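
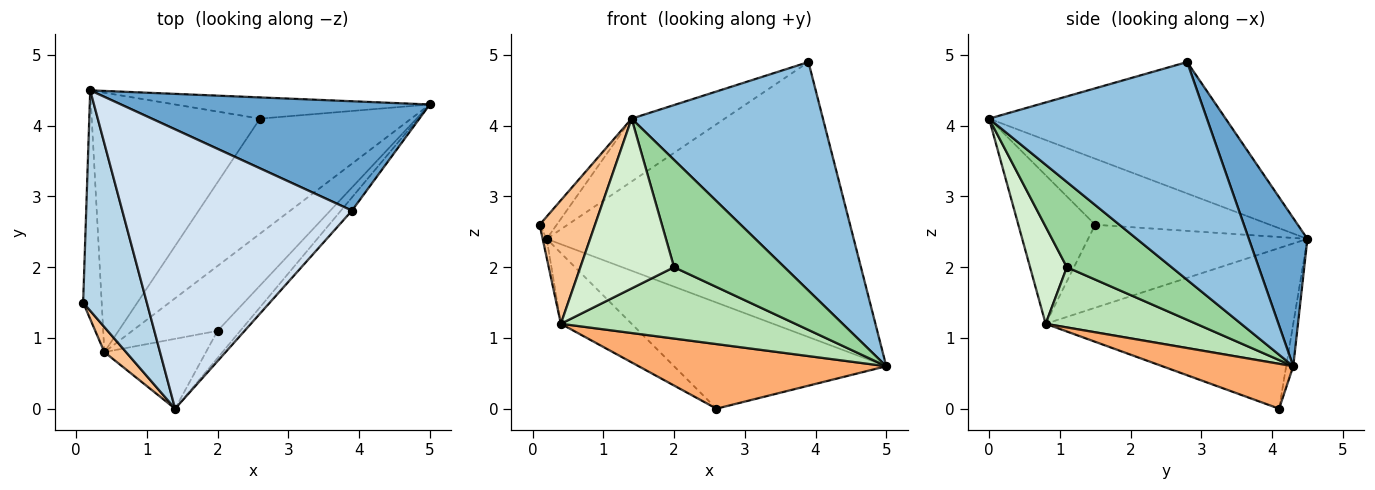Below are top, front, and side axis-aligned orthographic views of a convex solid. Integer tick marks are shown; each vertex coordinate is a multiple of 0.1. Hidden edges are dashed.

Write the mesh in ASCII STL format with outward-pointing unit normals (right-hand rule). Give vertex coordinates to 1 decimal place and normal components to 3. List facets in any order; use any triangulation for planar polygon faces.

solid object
 facet normal 0.175 0.915 0.364
  outer loop
   vertex 3.9 2.8 4.9
   vertex 5.0 4.3 0.6
   vertex 0.2 4.5 2.4
  endloop
 endfacet
 facet normal 0.751 -0.659 -0.038
  outer loop
   vertex 1.4 0.0 4.1
   vertex 5.0 4.3 0.6
   vertex 3.9 2.8 4.9
  endloop
 endfacet
 facet normal -0.718 0.070 0.692
  outer loop
   vertex 1.4 0.0 4.1
   vertex 0.2 4.5 2.4
   vertex 0.1 1.5 2.6
  endloop
 endfacet
 facet normal -0.487 0.192 0.852
  outer loop
   vertex 1.4 0.0 4.1
   vertex 3.9 2.8 4.9
   vertex 0.2 4.5 2.4
  endloop
 endfacet
 facet normal -0.033 0.980 -0.196
  outer loop
   vertex 2.6 4.1 0.0
   vertex 0.2 4.5 2.4
   vertex 5.0 4.3 0.6
  endloop
 endfacet
 facet normal 0.251 -0.474 -0.844
  outer loop
   vertex 0.4 0.8 1.2
   vertex 2.6 4.1 0.0
   vertex 5.0 4.3 0.6
  endloop
 endfacet
 facet normal -0.806 -0.581 0.118
  outer loop
   vertex 0.4 0.8 1.2
   vertex 1.4 0.0 4.1
   vertex 0.1 1.5 2.6
  endloop
 endfacet
 facet normal -0.976 0.018 -0.218
  outer loop
   vertex 0.4 0.8 1.2
   vertex 0.1 1.5 2.6
   vertex 0.2 4.5 2.4
  endloop
 endfacet
 facet normal -0.677 0.194 -0.710
  outer loop
   vertex 0.4 0.8 1.2
   vertex 0.2 4.5 2.4
   vertex 2.6 4.1 0.0
  endloop
 endfacet
 facet normal 0.677 -0.714 -0.180
  outer loop
   vertex 2.0 1.1 2.0
   vertex 5.0 4.3 0.6
   vertex 1.4 0.0 4.1
  endloop
 endfacet
 facet normal 0.429 -0.668 -0.608
  outer loop
   vertex 2.0 1.1 2.0
   vertex 0.4 0.8 1.2
   vertex 5.0 4.3 0.6
  endloop
 endfacet
 facet normal 0.342 -0.869 -0.358
  outer loop
   vertex 2.0 1.1 2.0
   vertex 1.4 0.0 4.1
   vertex 0.4 0.8 1.2
  endloop
 endfacet
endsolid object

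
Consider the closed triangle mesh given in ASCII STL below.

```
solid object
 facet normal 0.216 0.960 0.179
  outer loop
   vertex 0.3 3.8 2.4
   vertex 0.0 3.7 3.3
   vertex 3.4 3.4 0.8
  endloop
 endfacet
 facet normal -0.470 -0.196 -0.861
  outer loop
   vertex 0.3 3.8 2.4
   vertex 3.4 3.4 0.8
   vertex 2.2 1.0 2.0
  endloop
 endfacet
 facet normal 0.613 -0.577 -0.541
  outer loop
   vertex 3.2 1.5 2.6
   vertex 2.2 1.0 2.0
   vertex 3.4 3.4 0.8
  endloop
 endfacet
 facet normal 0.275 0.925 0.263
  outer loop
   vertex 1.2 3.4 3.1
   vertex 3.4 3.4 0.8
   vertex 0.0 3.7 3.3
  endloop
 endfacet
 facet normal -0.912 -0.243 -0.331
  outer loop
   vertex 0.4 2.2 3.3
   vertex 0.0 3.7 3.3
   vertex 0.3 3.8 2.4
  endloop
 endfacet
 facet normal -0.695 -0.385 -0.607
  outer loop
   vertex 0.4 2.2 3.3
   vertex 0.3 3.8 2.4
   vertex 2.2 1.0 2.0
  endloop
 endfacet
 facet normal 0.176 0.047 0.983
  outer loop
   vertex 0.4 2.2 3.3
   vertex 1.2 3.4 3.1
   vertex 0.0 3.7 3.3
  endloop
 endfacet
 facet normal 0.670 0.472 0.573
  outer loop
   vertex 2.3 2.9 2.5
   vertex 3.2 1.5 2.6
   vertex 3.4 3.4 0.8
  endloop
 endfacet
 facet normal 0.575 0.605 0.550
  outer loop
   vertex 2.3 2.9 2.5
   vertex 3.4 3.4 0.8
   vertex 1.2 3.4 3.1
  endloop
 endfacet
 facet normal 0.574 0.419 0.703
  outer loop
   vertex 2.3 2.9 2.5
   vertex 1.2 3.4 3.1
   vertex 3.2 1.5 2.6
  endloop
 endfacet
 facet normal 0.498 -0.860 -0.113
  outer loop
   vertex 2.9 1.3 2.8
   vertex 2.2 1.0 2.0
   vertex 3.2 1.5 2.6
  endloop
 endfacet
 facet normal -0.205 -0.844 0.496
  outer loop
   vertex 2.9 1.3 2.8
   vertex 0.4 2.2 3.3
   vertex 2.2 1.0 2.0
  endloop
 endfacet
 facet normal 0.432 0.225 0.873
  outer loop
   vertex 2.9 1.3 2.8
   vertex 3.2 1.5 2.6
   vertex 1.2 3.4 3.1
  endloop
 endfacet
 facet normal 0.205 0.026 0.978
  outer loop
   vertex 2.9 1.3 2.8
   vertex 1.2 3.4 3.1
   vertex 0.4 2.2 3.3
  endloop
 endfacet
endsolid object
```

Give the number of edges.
21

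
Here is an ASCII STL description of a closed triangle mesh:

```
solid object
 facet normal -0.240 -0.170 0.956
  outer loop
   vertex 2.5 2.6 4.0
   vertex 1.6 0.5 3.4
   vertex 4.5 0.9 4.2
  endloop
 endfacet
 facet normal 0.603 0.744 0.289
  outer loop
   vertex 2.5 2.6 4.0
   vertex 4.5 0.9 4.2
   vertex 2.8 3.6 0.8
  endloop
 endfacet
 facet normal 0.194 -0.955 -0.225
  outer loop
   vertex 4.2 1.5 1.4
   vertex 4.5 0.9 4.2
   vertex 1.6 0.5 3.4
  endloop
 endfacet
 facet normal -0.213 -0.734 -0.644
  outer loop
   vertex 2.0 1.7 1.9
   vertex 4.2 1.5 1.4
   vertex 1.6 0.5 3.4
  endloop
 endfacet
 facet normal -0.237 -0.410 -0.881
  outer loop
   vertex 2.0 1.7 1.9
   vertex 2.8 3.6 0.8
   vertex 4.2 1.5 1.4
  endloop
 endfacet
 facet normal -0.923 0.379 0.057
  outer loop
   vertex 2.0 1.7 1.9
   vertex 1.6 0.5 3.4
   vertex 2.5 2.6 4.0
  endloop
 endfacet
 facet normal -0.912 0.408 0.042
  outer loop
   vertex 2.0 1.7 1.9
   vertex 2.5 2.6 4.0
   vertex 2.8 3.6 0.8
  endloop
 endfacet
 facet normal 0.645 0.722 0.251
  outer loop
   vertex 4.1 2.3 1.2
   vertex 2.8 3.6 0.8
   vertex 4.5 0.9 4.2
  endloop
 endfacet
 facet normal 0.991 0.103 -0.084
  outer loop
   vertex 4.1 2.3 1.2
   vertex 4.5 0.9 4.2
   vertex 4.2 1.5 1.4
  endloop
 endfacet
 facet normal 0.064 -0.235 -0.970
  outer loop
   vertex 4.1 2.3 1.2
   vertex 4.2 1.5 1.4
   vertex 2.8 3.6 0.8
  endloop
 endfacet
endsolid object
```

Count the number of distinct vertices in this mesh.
7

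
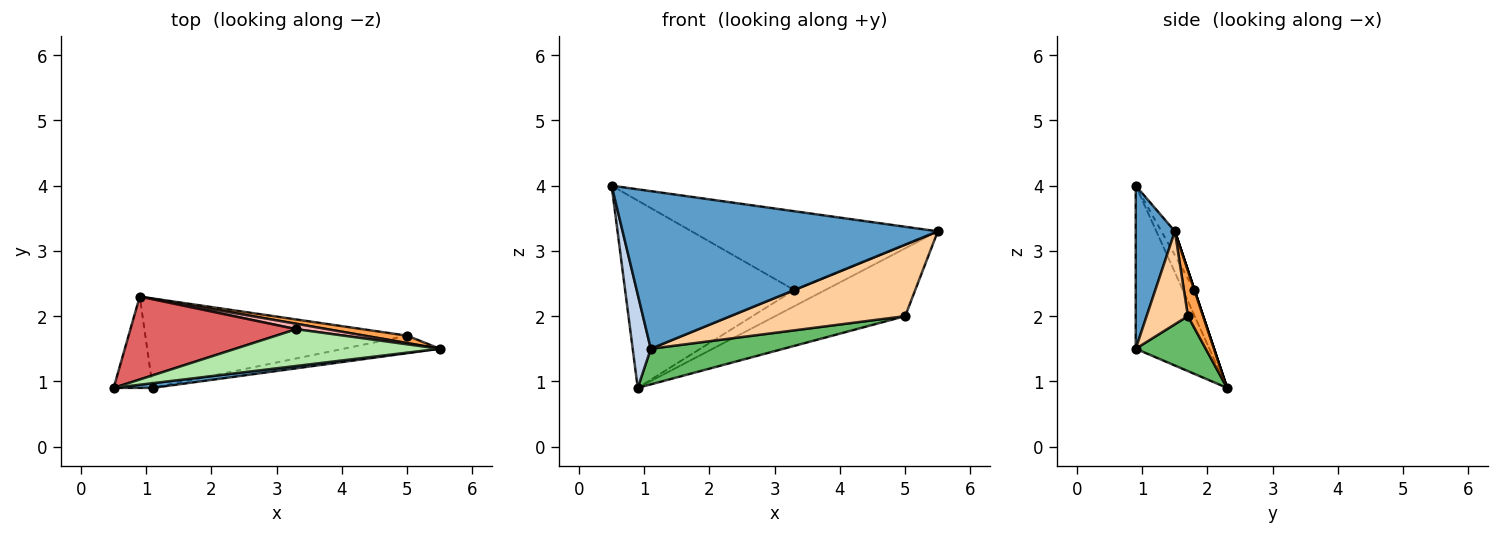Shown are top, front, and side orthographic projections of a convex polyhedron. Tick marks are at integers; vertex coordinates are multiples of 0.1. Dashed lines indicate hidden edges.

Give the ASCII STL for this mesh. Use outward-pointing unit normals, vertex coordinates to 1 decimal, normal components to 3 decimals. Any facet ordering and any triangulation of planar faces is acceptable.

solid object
 facet normal 0.123 -0.992 0.030
  outer loop
   vertex 1.1 0.9 1.5
   vertex 5.5 1.5 3.3
   vertex 0.5 0.9 4.0
  endloop
 endfacet
 facet normal -0.946 -0.232 -0.227
  outer loop
   vertex 1.1 0.9 1.5
   vertex 0.5 0.9 4.0
   vertex 0.9 2.3 0.9
  endloop
 endfacet
 facet normal 0.116 0.987 0.107
  outer loop
   vertex 5.0 1.7 2.0
   vertex 0.9 2.3 0.9
   vertex 5.5 1.5 3.3
  endloop
 endfacet
 facet normal 0.224 -0.947 -0.232
  outer loop
   vertex 5.0 1.7 2.0
   vertex 5.5 1.5 3.3
   vertex 1.1 0.9 1.5
  endloop
 endfacet
 facet normal 0.191 -0.363 -0.912
  outer loop
   vertex 5.0 1.7 2.0
   vertex 1.1 0.9 1.5
   vertex 0.9 2.3 0.9
  endloop
 endfacet
 facet normal -0.049 0.905 0.423
  outer loop
   vertex 3.3 1.8 2.4
   vertex 0.5 0.9 4.0
   vertex 5.5 1.5 3.3
  endloop
 endfacet
 facet normal -0.062 0.913 0.404
  outer loop
   vertex 3.3 1.8 2.4
   vertex 0.9 2.3 0.9
   vertex 0.5 0.9 4.0
  endloop
 endfacet
 facet normal 0.000 0.949 0.316
  outer loop
   vertex 3.3 1.8 2.4
   vertex 5.5 1.5 3.3
   vertex 0.9 2.3 0.9
  endloop
 endfacet
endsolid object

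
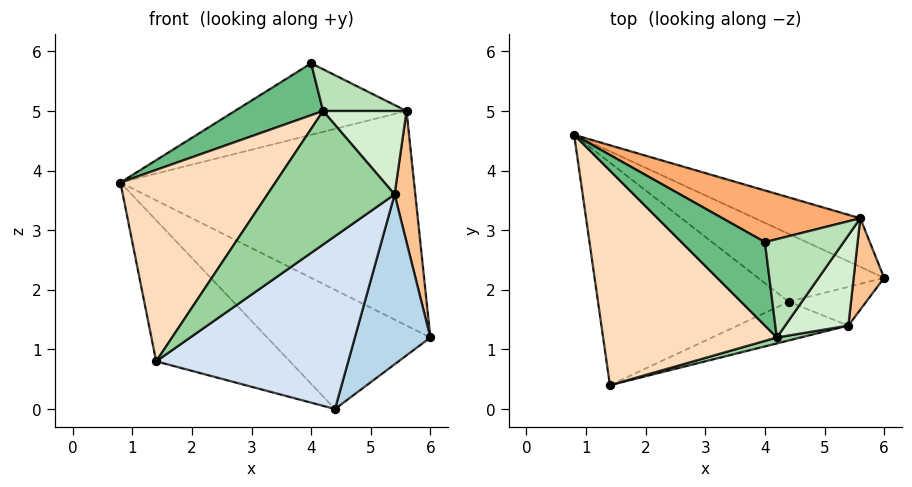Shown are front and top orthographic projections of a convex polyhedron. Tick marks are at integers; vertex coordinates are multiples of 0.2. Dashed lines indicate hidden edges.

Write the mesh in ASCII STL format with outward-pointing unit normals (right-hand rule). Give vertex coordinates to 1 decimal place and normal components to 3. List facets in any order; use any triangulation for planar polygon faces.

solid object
 facet normal 0.152 0.859 -0.489
  outer loop
   vertex 4.4 1.8 0.0
   vertex 0.8 4.6 3.8
   vertex 6.0 2.2 1.2
  endloop
 endfacet
 facet normal -0.429 0.484 -0.763
  outer loop
   vertex 4.4 1.8 0.0
   vertex 1.4 0.4 0.8
   vertex 0.8 4.6 3.8
  endloop
 endfacet
 facet normal 0.380 -0.902 -0.206
  outer loop
   vertex 4.4 1.8 0.0
   vertex 6.0 2.2 1.2
   vertex 5.4 1.4 3.6
  endloop
 endfacet
 facet normal 0.369 -0.907 -0.203
  outer loop
   vertex 4.4 1.8 0.0
   vertex 5.4 1.4 3.6
   vertex 1.4 0.4 0.8
  endloop
 endfacet
 facet normal 0.322 0.923 -0.209
  outer loop
   vertex 5.6 3.2 5.0
   vertex 6.0 2.2 1.2
   vertex 0.8 4.6 3.8
  endloop
 endfacet
 facet normal 0.090 0.807 0.583
  outer loop
   vertex 5.6 3.2 5.0
   vertex 0.8 4.6 3.8
   vertex 4.0 2.8 5.8
  endloop
 endfacet
 facet normal 0.959 -0.233 0.162
  outer loop
   vertex 5.6 3.2 5.0
   vertex 5.4 1.4 3.6
   vertex 6.0 2.2 1.2
  endloop
 endfacet
 facet normal -0.681 -0.488 0.547
  outer loop
   vertex 4.2 1.2 5.0
   vertex 0.8 4.6 3.8
   vertex 1.4 0.4 0.8
  endloop
 endfacet
 facet normal -0.638 -0.407 0.654
  outer loop
   vertex 4.2 1.2 5.0
   vertex 4.0 2.8 5.8
   vertex 0.8 4.6 3.8
  endloop
 endfacet
 facet normal 0.213 -0.976 0.044
  outer loop
   vertex 4.2 1.2 5.0
   vertex 1.4 0.4 0.8
   vertex 5.4 1.4 3.6
  endloop
 endfacet
 facet normal 0.487 -0.341 0.804
  outer loop
   vertex 4.2 1.2 5.0
   vertex 5.6 3.2 5.0
   vertex 4.0 2.8 5.8
  endloop
 endfacet
 facet normal 0.696 -0.487 0.527
  outer loop
   vertex 4.2 1.2 5.0
   vertex 5.4 1.4 3.6
   vertex 5.6 3.2 5.0
  endloop
 endfacet
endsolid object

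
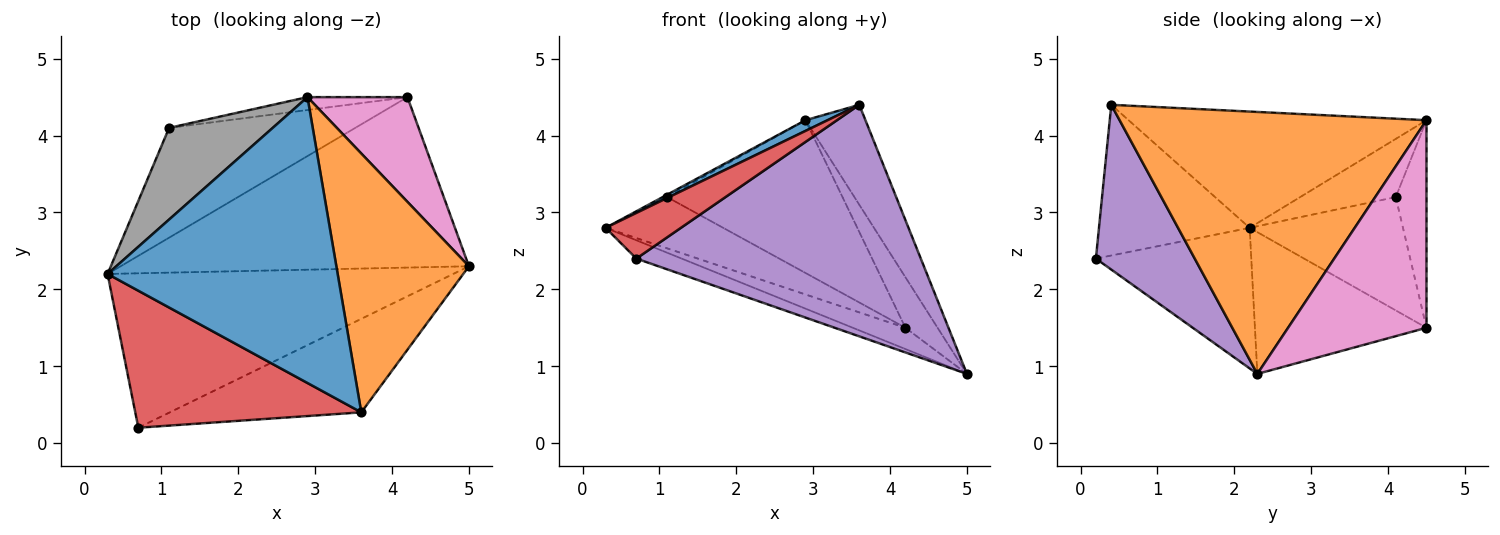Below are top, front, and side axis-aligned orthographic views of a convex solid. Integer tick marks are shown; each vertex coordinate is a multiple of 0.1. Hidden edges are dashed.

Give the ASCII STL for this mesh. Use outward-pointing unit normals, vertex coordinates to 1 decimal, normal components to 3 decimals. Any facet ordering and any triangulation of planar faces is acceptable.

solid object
 facet normal -0.451 -0.033 0.892
  outer loop
   vertex 3.6 0.4 4.4
   vertex 2.9 4.5 4.2
   vertex 0.3 2.2 2.8
  endloop
 endfacet
 facet normal 0.879 0.172 0.445
  outer loop
   vertex 3.6 0.4 4.4
   vertex 5.0 2.3 0.9
   vertex 2.9 4.5 4.2
  endloop
 endfacet
 facet normal -0.375 0.109 -0.921
  outer loop
   vertex 0.7 0.2 2.4
   vertex 0.3 2.2 2.8
   vertex 5.0 2.3 0.9
  endloop
 endfacet
 facet normal -0.535 -0.267 0.802
  outer loop
   vertex 0.7 0.2 2.4
   vertex 3.6 0.4 4.4
   vertex 0.3 2.2 2.8
  endloop
 endfacet
 facet normal 0.307 -0.883 -0.356
  outer loop
   vertex 0.7 0.2 2.4
   vertex 5.0 2.3 0.9
   vertex 3.6 0.4 4.4
  endloop
 endfacet
 facet normal -0.374 0.115 -0.920
  outer loop
   vertex 4.2 4.5 1.5
   vertex 5.0 2.3 0.9
   vertex 0.3 2.2 2.8
  endloop
 endfacet
 facet normal 0.882 0.205 0.425
  outer loop
   vertex 4.2 4.5 1.5
   vertex 2.9 4.5 4.2
   vertex 5.0 2.3 0.9
  endloop
 endfacet
 facet normal -0.489 0.022 0.872
  outer loop
   vertex 1.1 4.1 3.2
   vertex 0.3 2.2 2.8
   vertex 2.9 4.5 4.2
  endloop
 endfacet
 facet normal -0.483 0.370 -0.793
  outer loop
   vertex 1.1 4.1 3.2
   vertex 4.2 4.5 1.5
   vertex 0.3 2.2 2.8
  endloop
 endfacet
 facet normal -0.172 0.982 -0.083
  outer loop
   vertex 1.1 4.1 3.2
   vertex 2.9 4.5 4.2
   vertex 4.2 4.5 1.5
  endloop
 endfacet
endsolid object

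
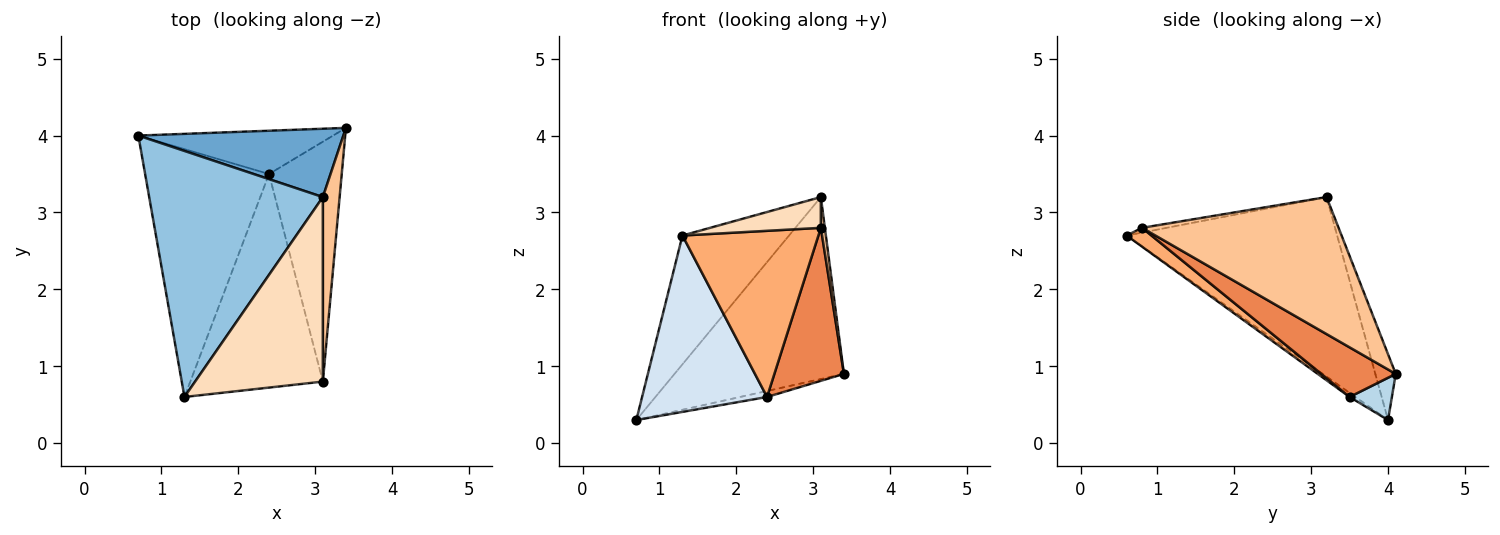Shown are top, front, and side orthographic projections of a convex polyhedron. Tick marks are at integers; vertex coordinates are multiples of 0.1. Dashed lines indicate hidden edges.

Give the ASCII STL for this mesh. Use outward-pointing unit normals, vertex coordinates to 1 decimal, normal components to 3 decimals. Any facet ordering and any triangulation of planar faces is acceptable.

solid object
 facet normal -0.112 0.930 0.349
  outer loop
   vertex 3.1 3.2 3.2
   vertex 3.4 4.1 0.9
   vertex 0.7 4.0 0.3
  endloop
 endfacet
 facet normal -0.675 0.342 0.653
  outer loop
   vertex 3.1 3.2 3.2
   vertex 0.7 4.0 0.3
   vertex 1.3 0.6 2.7
  endloop
 endfacet
 facet normal 0.210 0.134 -0.968
  outer loop
   vertex 2.4 3.5 0.6
   vertex 0.7 4.0 0.3
   vertex 3.4 4.1 0.9
  endloop
 endfacet
 facet normal -0.027 -0.580 -0.814
  outer loop
   vertex 2.4 3.5 0.6
   vertex 1.3 0.6 2.7
   vertex 0.7 4.0 0.3
  endloop
 endfacet
 facet normal 0.499 -0.466 -0.731
  outer loop
   vertex 3.1 0.8 2.8
   vertex 2.4 3.5 0.6
   vertex 3.4 4.1 0.9
  endloop
 endfacet
 facet normal 0.111 -0.610 -0.784
  outer loop
   vertex 3.1 0.8 2.8
   vertex 1.3 0.6 2.7
   vertex 2.4 3.5 0.6
  endloop
 endfacet
 facet normal 0.992 -0.020 0.122
  outer loop
   vertex 3.1 0.8 2.8
   vertex 3.4 4.1 0.9
   vertex 3.1 3.2 3.2
  endloop
 endfacet
 facet normal -0.037 -0.164 0.986
  outer loop
   vertex 3.1 0.8 2.8
   vertex 3.1 3.2 3.2
   vertex 1.3 0.6 2.7
  endloop
 endfacet
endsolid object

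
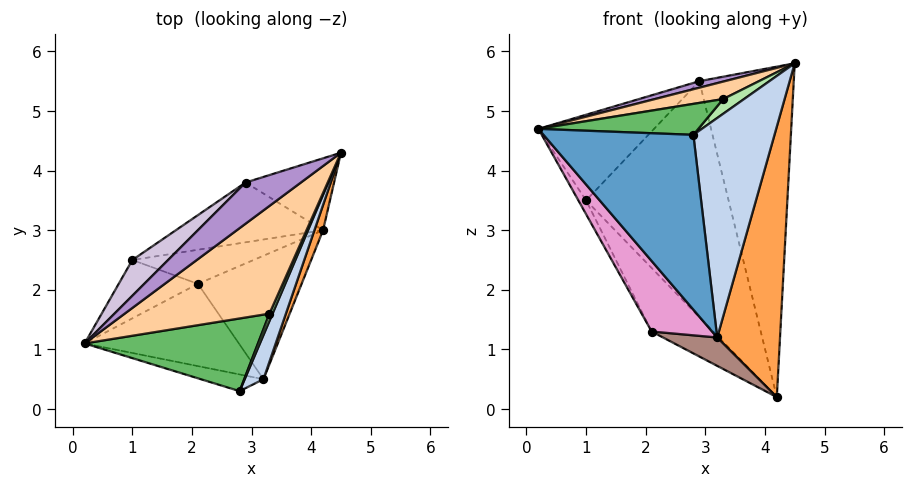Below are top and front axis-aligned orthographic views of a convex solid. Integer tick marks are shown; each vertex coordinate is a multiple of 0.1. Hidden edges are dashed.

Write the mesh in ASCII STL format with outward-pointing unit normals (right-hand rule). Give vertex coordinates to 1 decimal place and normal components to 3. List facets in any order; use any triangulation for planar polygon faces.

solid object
 facet normal -0.296 -0.951 -0.091
  outer loop
   vertex 3.2 0.5 1.2
   vertex 2.8 0.3 4.6
   vertex 0.2 1.1 4.7
  endloop
 endfacet
 facet normal 0.908 -0.411 0.083
  outer loop
   vertex 3.2 0.5 1.2
   vertex 4.5 4.3 5.8
   vertex 2.8 0.3 4.6
  endloop
 endfacet
 facet normal 0.933 -0.360 0.034
  outer loop
   vertex 3.2 0.5 1.2
   vertex 4.2 3.0 0.2
   vertex 4.5 4.3 5.8
  endloop
 endfacet
 facet normal -0.132 -0.159 0.978
  outer loop
   vertex 3.3 1.6 5.2
   vertex 4.5 4.3 5.8
   vertex 0.2 1.1 4.7
  endloop
 endfacet
 facet normal -0.085 -0.390 0.917
  outer loop
   vertex 3.3 1.6 5.2
   vertex 0.2 1.1 4.7
   vertex 2.8 0.3 4.6
  endloop
 endfacet
 facet normal 0.873 -0.436 0.218
  outer loop
   vertex 3.3 1.6 5.2
   vertex 2.8 0.3 4.6
   vertex 4.5 4.3 5.8
  endloop
 endfacet
 facet normal -0.257 0.944 -0.205
  outer loop
   vertex 2.9 3.8 5.5
   vertex 4.5 4.3 5.8
   vertex 4.2 3.0 0.2
  endloop
 endfacet
 facet normal -0.375 0.899 -0.228
  outer loop
   vertex 2.9 3.8 5.5
   vertex 4.2 3.0 0.2
   vertex 1.0 2.5 3.5
  endloop
 endfacet
 facet normal -0.135 -0.155 0.979
  outer loop
   vertex 2.9 3.8 5.5
   vertex 0.2 1.1 4.7
   vertex 4.5 4.3 5.8
  endloop
 endfacet
 facet normal -0.720 0.641 0.267
  outer loop
   vertex 2.9 3.8 5.5
   vertex 1.0 2.5 3.5
   vertex 0.2 1.1 4.7
  endloop
 endfacet
 facet normal -0.383 -0.207 -0.900
  outer loop
   vertex 2.1 2.1 1.3
   vertex 4.2 3.0 0.2
   vertex 3.2 0.5 1.2
  endloop
 endfacet
 facet normal -0.530 0.747 -0.401
  outer loop
   vertex 2.1 2.1 1.3
   vertex 1.0 2.5 3.5
   vertex 4.2 3.0 0.2
  endloop
 endfacet
 facet normal -0.713 -0.457 -0.533
  outer loop
   vertex 2.1 2.1 1.3
   vertex 3.2 0.5 1.2
   vertex 0.2 1.1 4.7
  endloop
 endfacet
 facet normal -0.881 0.109 -0.460
  outer loop
   vertex 2.1 2.1 1.3
   vertex 0.2 1.1 4.7
   vertex 1.0 2.5 3.5
  endloop
 endfacet
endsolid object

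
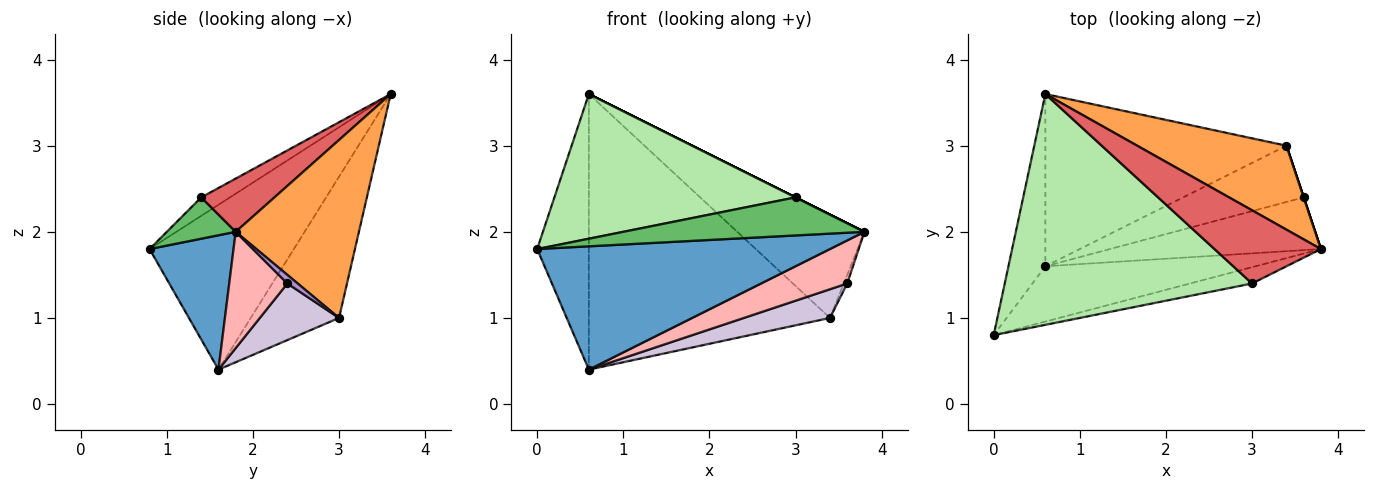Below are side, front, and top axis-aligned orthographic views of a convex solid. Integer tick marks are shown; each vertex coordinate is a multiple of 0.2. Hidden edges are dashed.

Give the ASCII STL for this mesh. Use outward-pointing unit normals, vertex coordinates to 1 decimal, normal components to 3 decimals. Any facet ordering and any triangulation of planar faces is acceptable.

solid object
 facet normal 0.253 -0.883 -0.396
  outer loop
   vertex 0.6 1.6 0.4
   vertex 3.8 1.8 2.0
   vertex 0.0 0.8 1.8
  endloop
 endfacet
 facet normal -0.921 0.330 -0.206
  outer loop
   vertex 0.6 1.6 0.4
   vertex 0.0 0.8 1.8
   vertex 0.6 3.6 3.6
  endloop
 endfacet
 facet normal 0.601 0.620 0.504
  outer loop
   vertex 3.4 3.0 1.0
   vertex 0.6 3.6 3.6
   vertex 3.8 1.8 2.0
  endloop
 endfacet
 facet normal -0.296 0.810 -0.506
  outer loop
   vertex 3.4 3.0 1.0
   vertex 0.6 1.6 0.4
   vertex 0.6 3.6 3.6
  endloop
 endfacet
 facet normal 0.254 -0.889 -0.381
  outer loop
   vertex 3.0 1.4 2.4
   vertex 0.0 0.8 1.8
   vertex 3.8 1.8 2.0
  endloop
 endfacet
 facet normal -0.063 -0.530 0.846
  outer loop
   vertex 3.0 1.4 2.4
   vertex 0.6 3.6 3.6
   vertex 0.0 0.8 1.8
  endloop
 endfacet
 facet normal 0.447 0.000 0.894
  outer loop
   vertex 3.0 1.4 2.4
   vertex 3.8 1.8 2.0
   vertex 0.6 3.6 3.6
  endloop
 endfacet
 facet normal 0.393 -0.582 -0.712
  outer loop
   vertex 3.6 2.4 1.4
   vertex 3.8 1.8 2.0
   vertex 0.6 1.6 0.4
  endloop
 endfacet
 facet normal 0.949 0.316 0.000
  outer loop
   vertex 3.6 2.4 1.4
   vertex 3.4 3.0 1.0
   vertex 3.8 1.8 2.0
  endloop
 endfacet
 facet normal 0.386 -0.419 -0.822
  outer loop
   vertex 3.6 2.4 1.4
   vertex 0.6 1.6 0.4
   vertex 3.4 3.0 1.0
  endloop
 endfacet
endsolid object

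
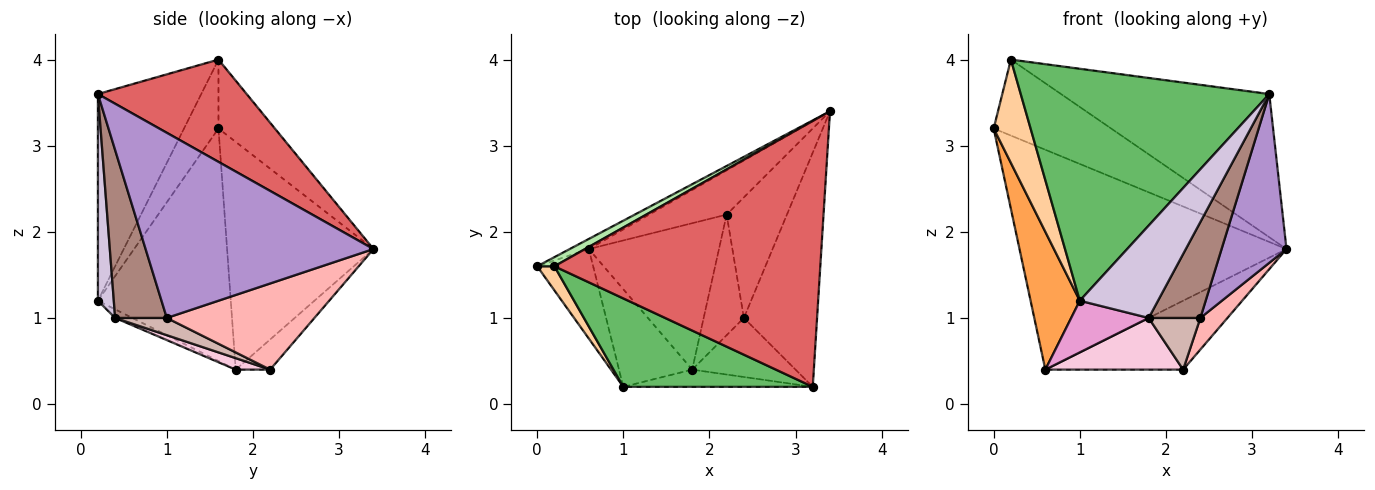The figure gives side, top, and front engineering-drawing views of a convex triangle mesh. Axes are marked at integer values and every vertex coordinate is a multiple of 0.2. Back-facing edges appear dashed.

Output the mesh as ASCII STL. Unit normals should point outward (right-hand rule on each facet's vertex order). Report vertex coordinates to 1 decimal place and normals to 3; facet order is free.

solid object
 facet normal -0.480 0.876 -0.040
  outer loop
   vertex 0.6 1.8 0.4
   vertex 0.0 1.6 3.2
   vertex 3.4 3.4 1.8
  endloop
 endfacet
 facet normal -0.206 0.823 -0.529
  outer loop
   vertex 0.6 1.8 0.4
   vertex 3.4 3.4 1.8
   vertex 2.2 2.2 0.4
  endloop
 endfacet
 facet normal -0.915 -0.339 -0.220
  outer loop
   vertex 0.6 1.8 0.4
   vertex 1.0 0.2 1.2
   vertex 0.0 1.6 3.2
  endloop
 endfacet
 facet normal -0.673 -0.721 0.168
  outer loop
   vertex 0.2 1.6 4.0
   vertex 0.0 1.6 3.2
   vertex 1.0 0.2 1.2
  endloop
 endfacet
 facet normal -0.362 -0.871 0.332
  outer loop
   vertex 0.2 1.6 4.0
   vertex 1.0 0.2 1.2
   vertex 3.2 0.2 3.6
  endloop
 endfacet
 facet normal -0.430 0.896 0.108
  outer loop
   vertex 0.2 1.6 4.0
   vertex 3.4 3.4 1.8
   vertex 0.0 1.6 3.2
  endloop
 endfacet
 facet normal 0.321 0.449 0.834
  outer loop
   vertex 0.2 1.6 4.0
   vertex 3.2 0.2 3.6
   vertex 3.4 3.4 1.8
  endloop
 endfacet
 facet normal 0.810 -0.149 -0.567
  outer loop
   vertex 2.4 1.0 1.0
   vertex 2.2 2.2 0.4
   vertex 3.4 3.4 1.8
  endloop
 endfacet
 facet normal 0.899 -0.256 -0.355
  outer loop
   vertex 2.4 1.0 1.0
   vertex 3.4 3.4 1.8
   vertex 3.2 0.2 3.6
  endloop
 endfacet
 facet normal 0.196 -0.964 -0.180
  outer loop
   vertex 1.8 0.4 1.0
   vertex 3.2 0.2 3.6
   vertex 1.0 0.2 1.2
  endloop
 endfacet
 facet normal 0.648 -0.648 -0.399
  outer loop
   vertex 1.8 0.4 1.0
   vertex 2.4 1.0 1.0
   vertex 3.2 0.2 3.6
  endloop
 endfacet
 facet normal 0.367 -0.367 -0.855
  outer loop
   vertex 1.8 0.4 1.0
   vertex 2.2 2.2 0.4
   vertex 2.4 1.0 1.0
  endloop
 endfacet
 facet normal -0.103 -0.465 -0.879
  outer loop
   vertex 1.8 0.4 1.0
   vertex 1.0 0.2 1.2
   vertex 0.6 1.8 0.4
  endloop
 endfacet
 facet normal 0.083 -0.332 -0.940
  outer loop
   vertex 1.8 0.4 1.0
   vertex 0.6 1.8 0.4
   vertex 2.2 2.2 0.4
  endloop
 endfacet
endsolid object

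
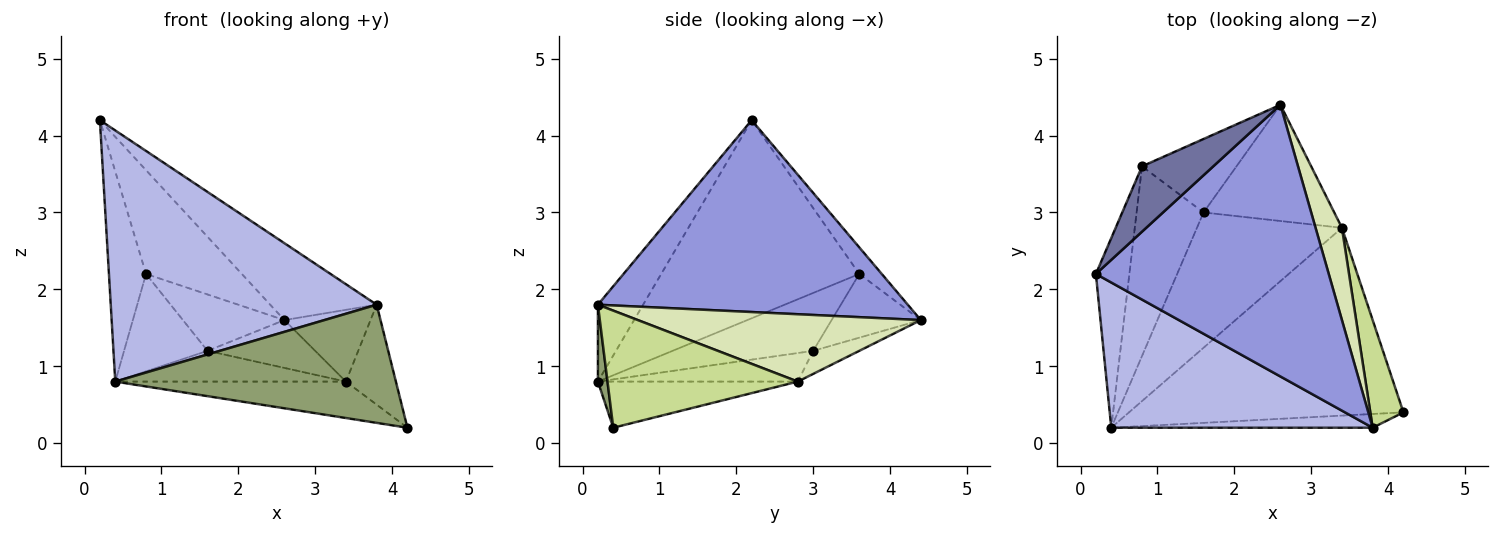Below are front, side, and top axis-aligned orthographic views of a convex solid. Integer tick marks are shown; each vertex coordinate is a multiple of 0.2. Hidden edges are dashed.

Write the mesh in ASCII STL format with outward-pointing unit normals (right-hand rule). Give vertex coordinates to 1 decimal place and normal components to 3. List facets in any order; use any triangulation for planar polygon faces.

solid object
 facet normal -0.195 0.830 0.523
  outer loop
   vertex 0.8 3.6 2.2
   vertex 0.2 2.2 4.2
   vertex 2.6 4.4 1.6
  endloop
 endfacet
 facet normal -0.970 0.182 -0.164
  outer loop
   vertex 0.8 3.6 2.2
   vertex 0.4 0.2 0.8
   vertex 0.2 2.2 4.2
  endloop
 endfacet
 facet normal 0.621 0.213 0.754
  outer loop
   vertex 3.8 0.2 1.8
   vertex 2.6 4.4 1.6
   vertex 0.2 2.2 4.2
  endloop
 endfacet
 facet normal -0.146 -0.856 0.495
  outer loop
   vertex 3.8 0.2 1.8
   vertex 0.2 2.2 4.2
   vertex 0.4 0.2 0.8
  endloop
 endfacet
 facet normal 0.034 -0.993 -0.116
  outer loop
   vertex 3.8 0.2 1.8
   vertex 0.4 0.2 0.8
   vertex 4.2 0.4 0.2
  endloop
 endfacet
 facet normal -0.163 0.188 -0.969
  outer loop
   vertex 3.4 2.8 0.8
   vertex 4.2 0.4 0.2
   vertex 0.4 0.2 0.8
  endloop
 endfacet
 facet normal 0.933 0.245 0.264
  outer loop
   vertex 3.4 2.8 0.8
   vertex 3.8 0.2 1.8
   vertex 4.2 0.4 0.2
  endloop
 endfacet
 facet normal 0.896 0.273 0.351
  outer loop
   vertex 3.4 2.8 0.8
   vertex 2.6 4.4 1.6
   vertex 3.8 0.2 1.8
  endloop
 endfacet
 facet normal -0.472 0.537 -0.699
  outer loop
   vertex 1.6 3.0 1.2
   vertex 0.8 3.6 2.2
   vertex 2.6 4.4 1.6
  endloop
 endfacet
 facet normal -0.610 0.362 -0.705
  outer loop
   vertex 1.6 3.0 1.2
   vertex 0.4 0.2 0.8
   vertex 0.8 3.6 2.2
  endloop
 endfacet
 facet normal -0.161 0.376 -0.913
  outer loop
   vertex 1.6 3.0 1.2
   vertex 2.6 4.4 1.6
   vertex 3.4 2.8 0.8
  endloop
 endfacet
 facet normal -0.189 0.218 -0.958
  outer loop
   vertex 1.6 3.0 1.2
   vertex 3.4 2.8 0.8
   vertex 0.4 0.2 0.8
  endloop
 endfacet
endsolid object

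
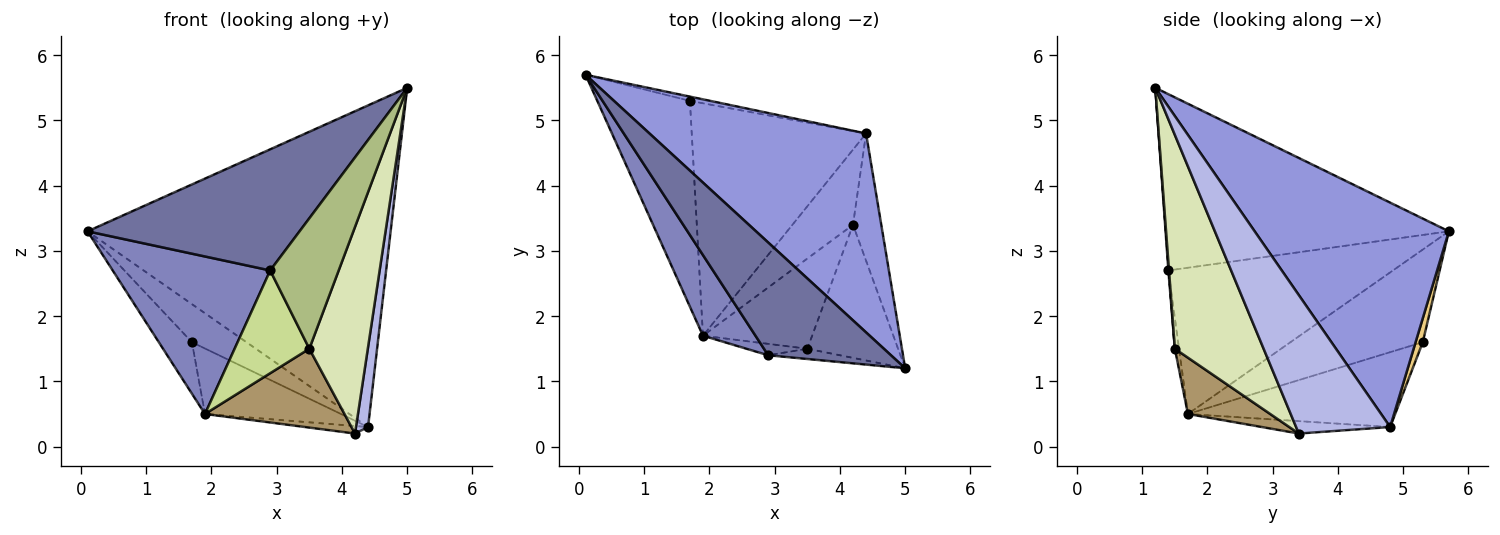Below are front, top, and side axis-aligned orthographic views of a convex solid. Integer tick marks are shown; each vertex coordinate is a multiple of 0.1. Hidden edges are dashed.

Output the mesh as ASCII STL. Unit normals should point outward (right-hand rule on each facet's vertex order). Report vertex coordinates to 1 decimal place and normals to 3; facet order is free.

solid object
 facet normal -0.699 -0.523 0.487
  outer loop
   vertex 2.9 1.4 2.7
   vertex 5.0 1.2 5.5
   vertex 0.1 5.7 3.3
  endloop
 endfacet
 facet normal -0.786 -0.551 0.282
  outer loop
   vertex 1.9 1.7 0.5
   vertex 2.9 1.4 2.7
   vertex 0.1 5.7 3.3
  endloop
 endfacet
 facet normal 0.479 0.747 0.462
  outer loop
   vertex 4.4 4.8 0.3
   vertex 0.1 5.7 3.3
   vertex 5.0 1.2 5.5
  endloop
 endfacet
 facet normal 0.972 -0.125 -0.198
  outer loop
   vertex 4.4 4.8 0.3
   vertex 5.0 1.2 5.5
   vertex 4.2 3.4 0.2
  endloop
 endfacet
 facet normal -0.200 0.098 -0.975
  outer loop
   vertex 4.4 4.8 0.3
   vertex 4.2 3.4 0.2
   vertex 1.9 1.7 0.5
  endloop
 endfacet
 facet normal 0.009 -0.997 -0.078
  outer loop
   vertex 3.5 1.5 1.5
   vertex 5.0 1.2 5.5
   vertex 2.9 1.4 2.7
  endloop
 endfacet
 facet normal -0.055 -0.992 -0.110
  outer loop
   vertex 3.5 1.5 1.5
   vertex 2.9 1.4 2.7
   vertex 1.9 1.7 0.5
  endloop
 endfacet
 facet normal 0.787 -0.519 -0.334
  outer loop
   vertex 3.5 1.5 1.5
   vertex 4.2 3.4 0.2
   vertex 5.0 1.2 5.5
  endloop
 endfacet
 facet normal 0.362 -0.614 -0.702
  outer loop
   vertex 3.5 1.5 1.5
   vertex 1.9 1.7 0.5
   vertex 4.2 3.4 0.2
  endloop
 endfacet
 facet normal -0.696 0.174 -0.696
  outer loop
   vertex 1.7 5.3 1.6
   vertex 1.9 1.7 0.5
   vertex 0.1 5.7 3.3
  endloop
 endfacet
 facet normal 0.130 0.985 -0.110
  outer loop
   vertex 1.7 5.3 1.6
   vertex 0.1 5.7 3.3
   vertex 4.4 4.8 0.3
  endloop
 endfacet
 facet normal -0.382 0.251 -0.890
  outer loop
   vertex 1.7 5.3 1.6
   vertex 4.4 4.8 0.3
   vertex 1.9 1.7 0.5
  endloop
 endfacet
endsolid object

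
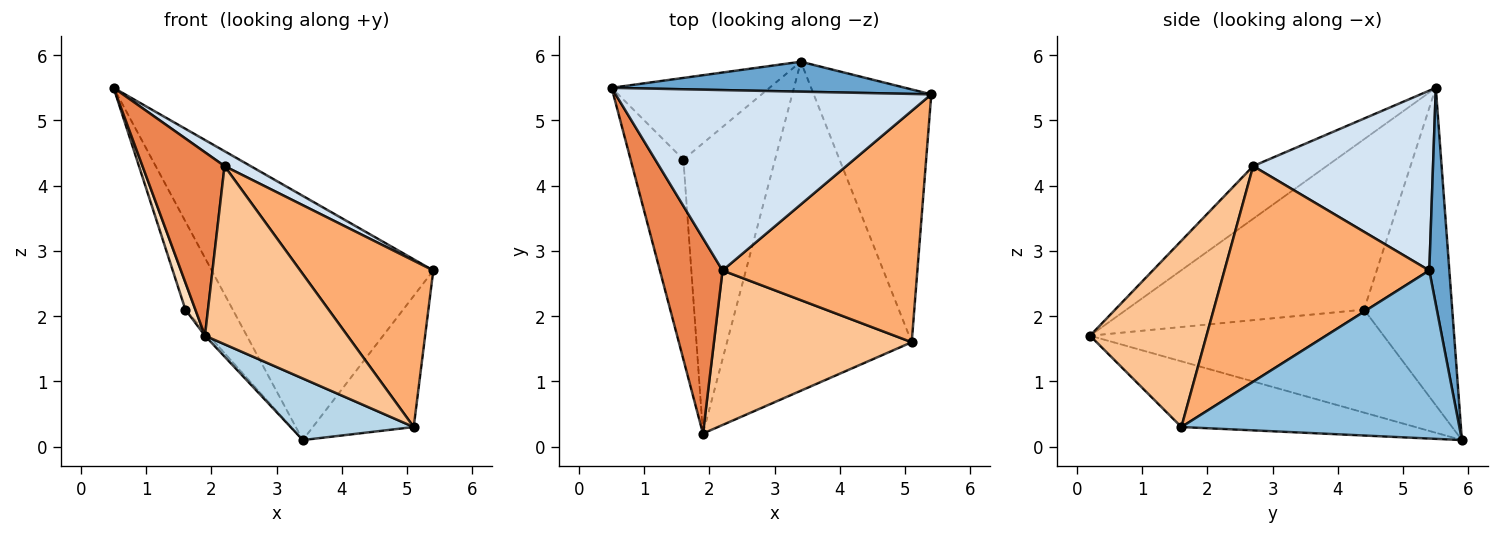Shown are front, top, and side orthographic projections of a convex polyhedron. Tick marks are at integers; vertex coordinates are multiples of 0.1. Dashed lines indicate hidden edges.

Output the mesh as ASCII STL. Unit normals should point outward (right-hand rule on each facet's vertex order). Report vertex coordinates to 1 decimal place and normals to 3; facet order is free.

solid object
 facet normal 0.089 0.989 0.121
  outer loop
   vertex 3.4 5.9 0.1
   vertex 0.5 5.5 5.5
   vertex 5.4 5.4 2.7
  endloop
 endfacet
 facet normal 0.785 0.285 -0.549
  outer loop
   vertex 5.1 1.6 0.3
   vertex 3.4 5.9 0.1
   vertex 5.4 5.4 2.7
  endloop
 endfacet
 facet normal -0.330 -0.174 -0.928
  outer loop
   vertex 5.1 1.6 0.3
   vertex 1.9 0.2 1.7
   vertex 3.4 5.9 0.1
  endloop
 endfacet
 facet normal 0.494 -0.072 0.867
  outer loop
   vertex 2.2 2.7 4.3
   vertex 5.4 5.4 2.7
   vertex 0.5 5.5 5.5
  endloop
 endfacet
 facet normal -0.523 -0.584 0.621
  outer loop
   vertex 2.2 2.7 4.3
   vertex 0.5 5.5 5.5
   vertex 1.9 0.2 1.7
  endloop
 endfacet
 facet normal 0.668 -0.434 0.604
  outer loop
   vertex 2.2 2.7 4.3
   vertex 5.1 1.6 0.3
   vertex 5.4 5.4 2.7
  endloop
 endfacet
 facet normal 0.525 -0.643 0.558
  outer loop
   vertex 2.2 2.7 4.3
   vertex 1.9 0.2 1.7
   vertex 5.1 1.6 0.3
  endloop
 endfacet
 facet normal -0.954 -0.040 -0.296
  outer loop
   vertex 1.6 4.4 2.1
   vertex 1.9 0.2 1.7
   vertex 0.5 5.5 5.5
  endloop
 endfacet
 facet normal -0.807 0.433 -0.401
  outer loop
   vertex 1.6 4.4 2.1
   vertex 0.5 5.5 5.5
   vertex 3.4 5.9 0.1
  endloop
 endfacet
 facet normal -0.747 0.010 -0.665
  outer loop
   vertex 1.6 4.4 2.1
   vertex 3.4 5.9 0.1
   vertex 1.9 0.2 1.7
  endloop
 endfacet
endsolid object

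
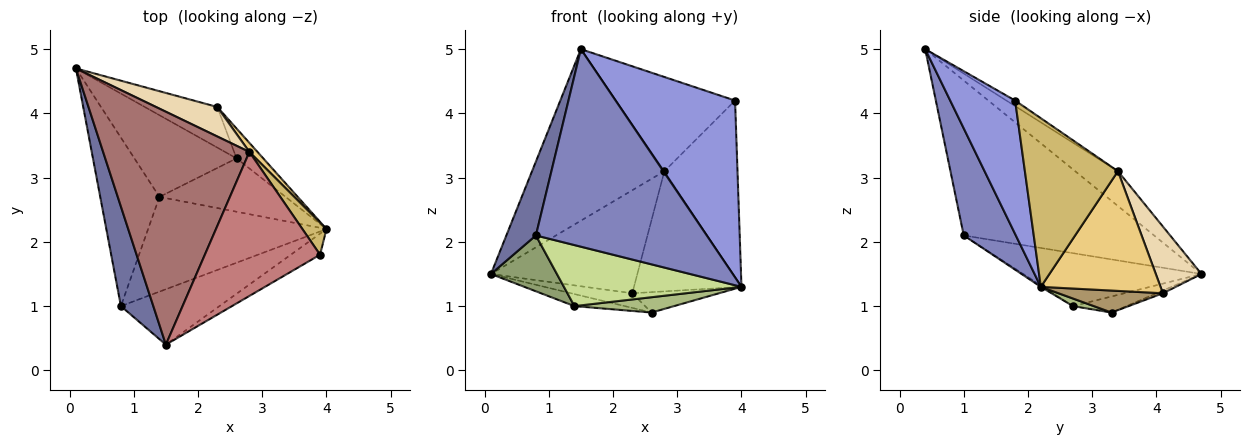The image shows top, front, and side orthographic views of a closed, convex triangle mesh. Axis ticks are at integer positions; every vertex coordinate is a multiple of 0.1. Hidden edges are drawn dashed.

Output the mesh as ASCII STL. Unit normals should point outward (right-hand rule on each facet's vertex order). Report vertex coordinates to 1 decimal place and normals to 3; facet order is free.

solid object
 facet normal -0.968 -0.150 0.202
  outer loop
   vertex 0.8 1.0 2.1
   vertex 1.5 0.4 5.0
   vertex 0.1 4.7 1.5
  endloop
 endfacet
 facet normal 0.282 -0.924 -0.259
  outer loop
   vertex 0.8 1.0 2.1
   vertex 4.0 2.2 1.3
   vertex 1.5 0.4 5.0
  endloop
 endfacet
 facet normal 0.475 -0.874 -0.104
  outer loop
   vertex 3.9 1.8 4.2
   vertex 1.5 0.4 5.0
   vertex 4.0 2.2 1.3
  endloop
 endfacet
 facet normal -0.154 0.144 -0.977
  outer loop
   vertex 1.4 2.7 1.0
   vertex 0.1 4.7 1.5
   vertex 2.6 3.3 0.9
  endloop
 endfacet
 facet normal -0.647 -0.240 -0.724
  outer loop
   vertex 1.4 2.7 1.0
   vertex 0.8 1.0 2.1
   vertex 0.1 4.7 1.5
  endloop
 endfacet
 facet normal 0.058 -0.275 -0.960
  outer loop
   vertex 1.4 2.7 1.0
   vertex 2.6 3.3 0.9
   vertex 4.0 2.2 1.3
  endloop
 endfacet
 facet normal -0.007 -0.541 -0.841
  outer loop
   vertex 1.4 2.7 1.0
   vertex 4.0 2.2 1.3
   vertex 0.8 1.0 2.1
  endloop
 endfacet
 facet normal -0.036 0.339 -0.940
  outer loop
   vertex 2.3 4.1 1.2
   vertex 2.6 3.3 0.9
   vertex 0.1 4.7 1.5
  endloop
 endfacet
 facet normal 0.562 0.467 -0.683
  outer loop
   vertex 2.3 4.1 1.2
   vertex 4.0 2.2 1.3
   vertex 2.6 3.3 0.9
  endloop
 endfacet
 facet normal 0.781 0.614 0.112
  outer loop
   vertex 2.8 3.4 3.1
   vertex 3.9 1.8 4.2
   vertex 4.0 2.2 1.3
  endloop
 endfacet
 facet normal 0.743 0.667 0.050
  outer loop
   vertex 2.8 3.4 3.1
   vertex 4.0 2.2 1.3
   vertex 2.3 4.1 1.2
  endloop
 endfacet
 facet normal 0.287 0.921 0.264
  outer loop
   vertex 2.8 3.4 3.1
   vertex 2.3 4.1 1.2
   vertex 0.1 4.7 1.5
  endloop
 endfacet
 facet normal -0.188 0.582 0.791
  outer loop
   vertex 2.8 3.4 3.1
   vertex 0.1 4.7 1.5
   vertex 1.5 0.4 5.0
  endloop
 endfacet
 facet normal -0.040 0.547 0.836
  outer loop
   vertex 2.8 3.4 3.1
   vertex 1.5 0.4 5.0
   vertex 3.9 1.8 4.2
  endloop
 endfacet
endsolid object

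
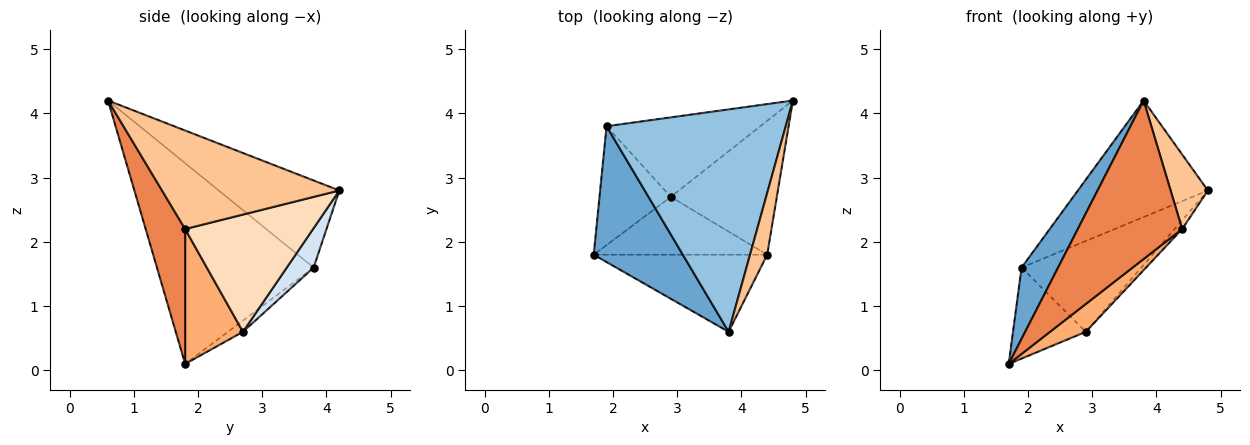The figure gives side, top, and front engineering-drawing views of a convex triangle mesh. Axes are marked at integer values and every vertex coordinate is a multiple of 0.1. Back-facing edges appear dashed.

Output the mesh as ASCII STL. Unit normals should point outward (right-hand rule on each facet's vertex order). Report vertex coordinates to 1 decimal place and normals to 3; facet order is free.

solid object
 facet normal -0.894 -0.208 0.397
  outer loop
   vertex 1.9 3.8 1.6
   vertex 1.7 1.8 0.1
   vertex 3.8 0.6 4.2
  endloop
 endfacet
 facet normal -0.395 0.426 0.814
  outer loop
   vertex 1.9 3.8 1.6
   vertex 3.8 0.6 4.2
   vertex 4.8 4.2 2.8
  endloop
 endfacet
 facet normal -0.124 0.603 -0.788
  outer loop
   vertex 1.9 3.8 1.6
   vertex 2.9 2.7 0.6
   vertex 1.7 1.8 0.1
  endloop
 endfacet
 facet normal 0.166 0.742 -0.650
  outer loop
   vertex 1.9 3.8 1.6
   vertex 4.8 4.2 2.8
   vertex 2.9 2.7 0.6
  endloop
 endfacet
 facet normal 0.322 -0.851 -0.414
  outer loop
   vertex 4.4 1.8 2.2
   vertex 3.8 0.6 4.2
   vertex 1.7 1.8 0.1
  endloop
 endfacet
 facet normal 0.574 -0.355 -0.738
  outer loop
   vertex 4.4 1.8 2.2
   vertex 1.7 1.8 0.1
   vertex 2.9 2.7 0.6
  endloop
 endfacet
 facet normal 0.965 -0.203 0.168
  outer loop
   vertex 4.4 1.8 2.2
   vertex 4.8 4.2 2.8
   vertex 3.8 0.6 4.2
  endloop
 endfacet
 facet normal 0.741 0.044 -0.670
  outer loop
   vertex 4.4 1.8 2.2
   vertex 2.9 2.7 0.6
   vertex 4.8 4.2 2.8
  endloop
 endfacet
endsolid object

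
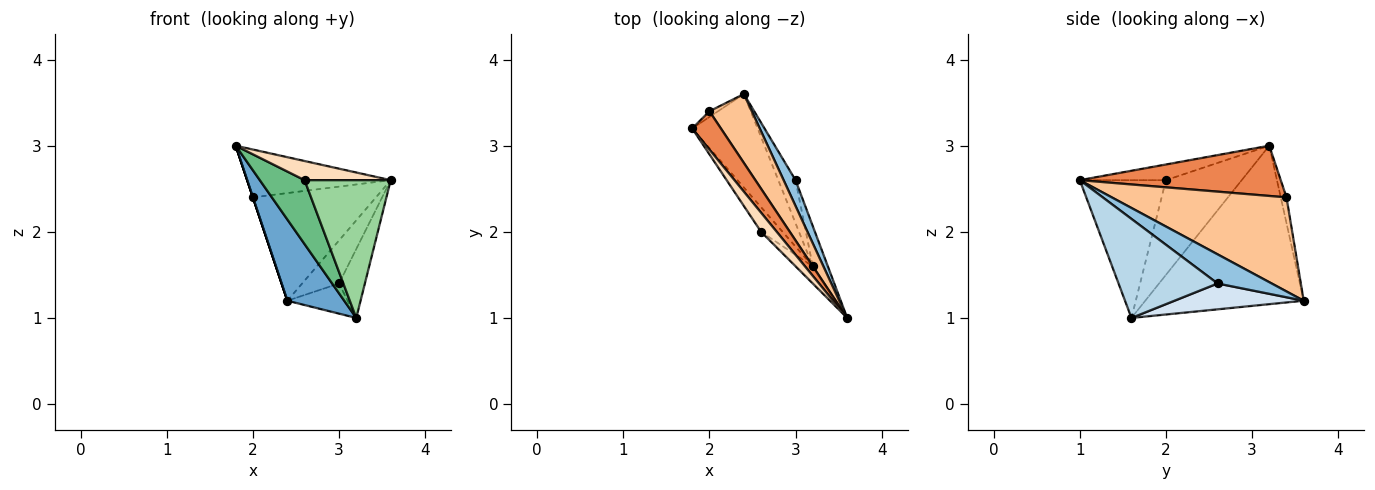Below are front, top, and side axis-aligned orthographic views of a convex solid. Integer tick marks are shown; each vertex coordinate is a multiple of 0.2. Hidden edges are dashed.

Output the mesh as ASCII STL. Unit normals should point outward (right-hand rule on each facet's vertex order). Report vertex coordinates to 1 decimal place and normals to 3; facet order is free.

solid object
 facet normal -0.877 -0.315 -0.362
  outer loop
   vertex 3.2 1.6 1.0
   vertex 1.8 3.2 3.0
   vertex 2.4 3.6 1.2
  endloop
 endfacet
 facet normal 0.783 0.534 0.320
  outer loop
   vertex 3.0 2.6 1.4
   vertex 2.4 3.6 1.2
   vertex 3.6 1.0 2.6
  endloop
 endfacet
 facet normal 0.957 0.250 -0.146
  outer loop
   vertex 3.0 2.6 1.4
   vertex 3.6 1.0 2.6
   vertex 3.2 1.6 1.0
  endloop
 endfacet
 facet normal 0.776 0.362 -0.517
  outer loop
   vertex 3.0 2.6 1.4
   vertex 3.2 1.6 1.0
   vertex 2.4 3.6 1.2
  endloop
 endfacet
 facet normal 0.738 0.527 0.422
  outer loop
   vertex 2.0 3.4 2.4
   vertex 1.8 3.2 3.0
   vertex 3.6 1.0 2.6
  endloop
 endfacet
 facet normal -0.949 0.000 -0.316
  outer loop
   vertex 2.0 3.4 2.4
   vertex 2.4 3.6 1.2
   vertex 1.8 3.2 3.0
  endloop
 endfacet
 facet normal 0.767 0.540 0.346
  outer loop
   vertex 2.0 3.4 2.4
   vertex 3.6 1.0 2.6
   vertex 2.4 3.6 1.2
  endloop
 endfacet
 facet normal -0.577 -0.577 0.577
  outer loop
   vertex 2.6 2.0 2.6
   vertex 3.6 1.0 2.6
   vertex 1.8 3.2 3.0
  endloop
 endfacet
 facet normal -0.845 -0.499 -0.192
  outer loop
   vertex 2.6 2.0 2.6
   vertex 1.8 3.2 3.0
   vertex 3.2 1.6 1.0
  endloop
 endfacet
 facet normal -0.704 -0.704 -0.088
  outer loop
   vertex 2.6 2.0 2.6
   vertex 3.2 1.6 1.0
   vertex 3.6 1.0 2.6
  endloop
 endfacet
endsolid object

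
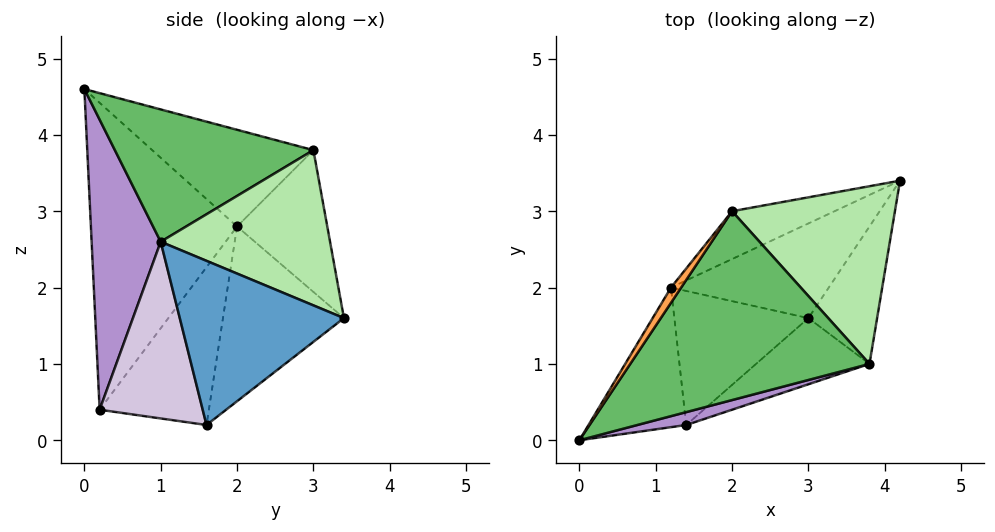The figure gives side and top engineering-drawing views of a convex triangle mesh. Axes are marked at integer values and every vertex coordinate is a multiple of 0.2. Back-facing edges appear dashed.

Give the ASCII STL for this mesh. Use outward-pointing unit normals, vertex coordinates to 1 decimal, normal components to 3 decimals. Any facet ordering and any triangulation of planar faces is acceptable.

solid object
 facet normal 0.880 -0.300 -0.368
  outer loop
   vertex 3.8 1.0 2.6
   vertex 3.0 1.6 0.2
   vertex 4.2 3.4 1.6
  endloop
 endfacet
 facet normal -0.521 0.713 -0.470
  outer loop
   vertex 1.2 2.0 2.8
   vertex 4.2 3.4 1.6
   vertex 3.0 1.6 0.2
  endloop
 endfacet
 facet normal -0.818 0.568 0.086
  outer loop
   vertex 2.0 3.0 3.8
   vertex 1.2 2.0 2.8
   vertex 0.0 0.0 4.6
  endloop
 endfacet
 facet normal -0.510 0.777 -0.369
  outer loop
   vertex 2.0 3.0 3.8
   vertex 4.2 3.4 1.6
   vertex 1.2 2.0 2.8
  endloop
 endfacet
 facet normal 0.482 -0.089 0.872
  outer loop
   vertex 2.0 3.0 3.8
   vertex 0.0 0.0 4.6
   vertex 3.8 1.0 2.6
  endloop
 endfacet
 facet normal 0.678 0.183 0.712
  outer loop
   vertex 2.0 3.0 3.8
   vertex 3.8 1.0 2.6
   vertex 4.2 3.4 1.6
  endloop
 endfacet
 facet normal -0.913 0.286 -0.291
  outer loop
   vertex 1.4 0.2 0.4
   vertex 0.0 0.0 4.6
   vertex 1.2 2.0 2.8
  endloop
 endfacet
 facet normal -0.601 0.614 -0.511
  outer loop
   vertex 1.4 0.2 0.4
   vertex 1.2 2.0 2.8
   vertex 3.0 1.6 0.2
  endloop
 endfacet
 facet normal 0.277 -0.960 0.047
  outer loop
   vertex 1.4 0.2 0.4
   vertex 3.8 1.0 2.6
   vertex 0.0 0.0 4.6
  endloop
 endfacet
 facet normal 0.584 -0.720 -0.375
  outer loop
   vertex 1.4 0.2 0.4
   vertex 3.0 1.6 0.2
   vertex 3.8 1.0 2.6
  endloop
 endfacet
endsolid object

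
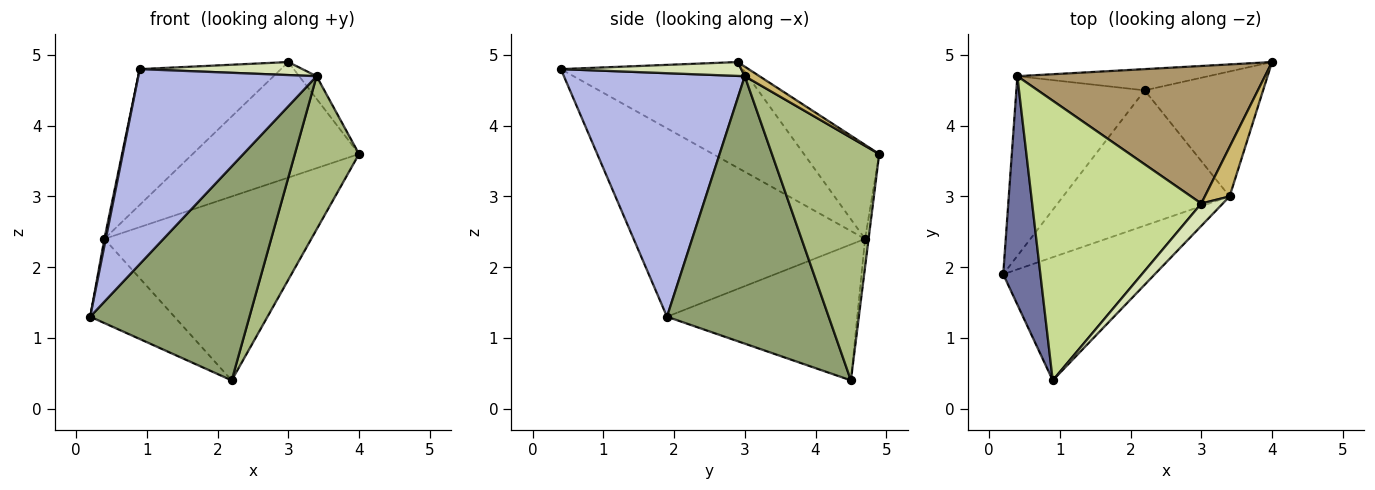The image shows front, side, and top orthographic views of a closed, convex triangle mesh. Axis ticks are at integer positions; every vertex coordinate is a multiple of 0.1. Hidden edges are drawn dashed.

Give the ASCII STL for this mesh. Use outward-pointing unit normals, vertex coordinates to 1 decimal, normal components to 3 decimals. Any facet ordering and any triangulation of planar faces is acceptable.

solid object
 facet normal -0.981 -0.006 0.194
  outer loop
   vertex 0.4 4.7 2.4
   vertex 0.2 1.9 1.3
   vertex 0.9 0.4 4.8
  endloop
 endfacet
 facet normal -0.692 0.306 -0.654
  outer loop
   vertex 0.4 4.7 2.4
   vertex 2.2 4.5 0.4
   vertex 0.2 1.9 1.3
  endloop
 endfacet
 facet normal -0.017 0.993 -0.115
  outer loop
   vertex 0.4 4.7 2.4
   vertex 4.0 4.9 3.6
   vertex 2.2 4.5 0.4
  endloop
 endfacet
 facet normal 0.651 -0.642 -0.405
  outer loop
   vertex 3.4 3.0 4.7
   vertex 0.9 0.4 4.8
   vertex 0.2 1.9 1.3
  endloop
 endfacet
 facet normal 0.651 -0.641 -0.405
  outer loop
   vertex 3.4 3.0 4.7
   vertex 0.2 1.9 1.3
   vertex 2.2 4.5 0.4
  endloop
 endfacet
 facet normal 0.792 -0.474 -0.386
  outer loop
   vertex 3.4 3.0 4.7
   vertex 2.2 4.5 0.4
   vertex 4.0 4.9 3.6
  endloop
 endfacet
 facet normal -0.490 0.381 0.784
  outer loop
   vertex 3.0 2.9 4.9
   vertex 0.4 4.7 2.4
   vertex 0.9 0.4 4.8
  endloop
 endfacet
 facet normal 0.487 -0.439 0.755
  outer loop
   vertex 3.0 2.9 4.9
   vertex 0.9 0.4 4.8
   vertex 3.4 3.0 4.7
  endloop
 endfacet
 facet normal -0.279 0.618 0.735
  outer loop
   vertex 3.0 2.9 4.9
   vertex 4.0 4.9 3.6
   vertex 0.4 4.7 2.4
  endloop
 endfacet
 facet normal 0.331 0.392 0.858
  outer loop
   vertex 3.0 2.9 4.9
   vertex 3.4 3.0 4.7
   vertex 4.0 4.9 3.6
  endloop
 endfacet
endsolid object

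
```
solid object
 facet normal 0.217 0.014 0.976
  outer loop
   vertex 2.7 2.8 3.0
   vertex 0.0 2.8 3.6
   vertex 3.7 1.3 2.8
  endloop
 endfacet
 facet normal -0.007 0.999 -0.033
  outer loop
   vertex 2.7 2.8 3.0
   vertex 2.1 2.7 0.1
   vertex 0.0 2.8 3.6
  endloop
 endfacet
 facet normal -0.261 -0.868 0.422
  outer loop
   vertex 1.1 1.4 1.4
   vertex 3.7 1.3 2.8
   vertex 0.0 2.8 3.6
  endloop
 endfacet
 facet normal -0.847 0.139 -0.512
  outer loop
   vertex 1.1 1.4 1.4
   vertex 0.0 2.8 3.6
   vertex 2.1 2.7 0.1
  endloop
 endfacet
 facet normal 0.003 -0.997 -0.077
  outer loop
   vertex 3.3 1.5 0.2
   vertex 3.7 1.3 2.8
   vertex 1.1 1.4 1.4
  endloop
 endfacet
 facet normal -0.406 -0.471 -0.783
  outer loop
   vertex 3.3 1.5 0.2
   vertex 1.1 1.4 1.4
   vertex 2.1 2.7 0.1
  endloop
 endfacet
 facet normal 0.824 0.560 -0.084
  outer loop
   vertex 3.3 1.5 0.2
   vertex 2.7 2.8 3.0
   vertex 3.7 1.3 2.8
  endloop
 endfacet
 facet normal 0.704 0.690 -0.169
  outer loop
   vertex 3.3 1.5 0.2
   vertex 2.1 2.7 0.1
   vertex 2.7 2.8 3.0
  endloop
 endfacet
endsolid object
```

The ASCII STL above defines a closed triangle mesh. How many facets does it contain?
8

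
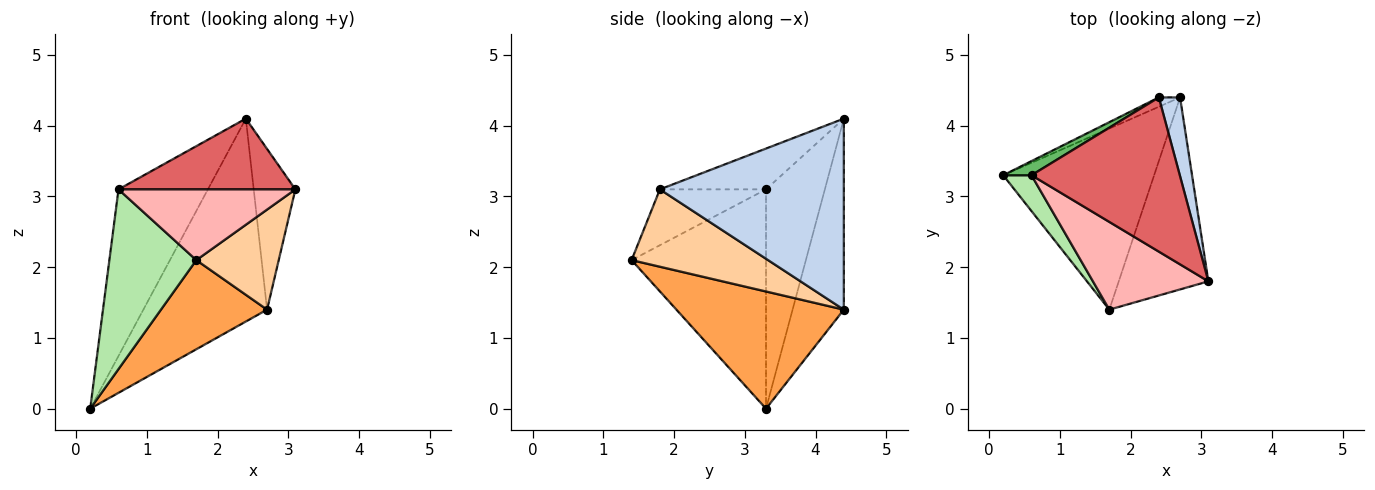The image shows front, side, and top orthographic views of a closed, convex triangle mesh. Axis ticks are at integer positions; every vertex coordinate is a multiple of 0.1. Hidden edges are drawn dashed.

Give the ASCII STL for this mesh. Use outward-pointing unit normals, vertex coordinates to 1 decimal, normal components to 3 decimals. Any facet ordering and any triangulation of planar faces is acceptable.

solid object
 facet normal -0.382 0.923 -0.042
  outer loop
   vertex 2.7 4.4 1.4
   vertex 0.2 3.3 0.0
   vertex 2.4 4.4 4.1
  endloop
 endfacet
 facet normal 0.970 0.220 0.108
  outer loop
   vertex 2.7 4.4 1.4
   vertex 2.4 4.4 4.1
   vertex 3.1 1.8 3.1
  endloop
 endfacet
 facet normal 0.572 -0.362 -0.736
  outer loop
   vertex 2.7 4.4 1.4
   vertex 1.7 1.4 2.1
   vertex 0.2 3.3 0.0
  endloop
 endfacet
 facet normal 0.608 -0.367 -0.704
  outer loop
   vertex 2.7 4.4 1.4
   vertex 3.1 1.8 3.1
   vertex 1.7 1.4 2.1
  endloop
 endfacet
 facet normal -0.548 0.833 0.071
  outer loop
   vertex 0.6 3.3 3.1
   vertex 2.4 4.4 4.1
   vertex 0.2 3.3 0.0
  endloop
 endfacet
 facet normal -0.835 -0.540 0.108
  outer loop
   vertex 0.6 3.3 3.1
   vertex 0.2 3.3 0.0
   vertex 1.7 1.4 2.1
  endloop
 endfacet
 facet normal -0.243 -0.404 0.882
  outer loop
   vertex 0.6 3.3 3.1
   vertex 3.1 1.8 3.1
   vertex 2.4 4.4 4.1
  endloop
 endfacet
 facet normal -0.352 -0.587 0.728
  outer loop
   vertex 0.6 3.3 3.1
   vertex 1.7 1.4 2.1
   vertex 3.1 1.8 3.1
  endloop
 endfacet
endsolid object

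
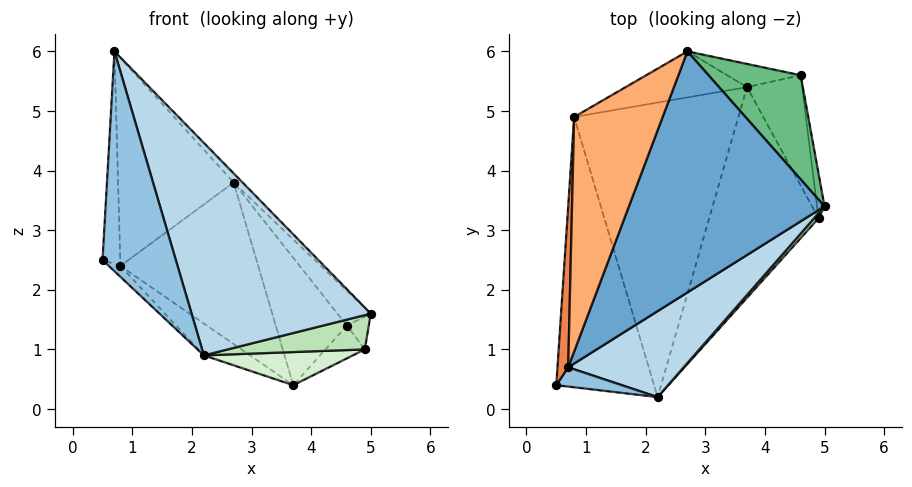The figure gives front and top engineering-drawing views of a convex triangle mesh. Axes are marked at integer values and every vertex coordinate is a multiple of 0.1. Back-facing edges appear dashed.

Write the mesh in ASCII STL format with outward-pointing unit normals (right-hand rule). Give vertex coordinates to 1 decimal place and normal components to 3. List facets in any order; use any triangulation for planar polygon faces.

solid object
 facet normal 0.707 0.027 0.707
  outer loop
   vertex 0.7 0.7 6.0
   vertex 5.0 3.4 1.6
   vertex 2.7 6.0 3.8
  endloop
 endfacet
 facet normal -0.035 -0.996 0.087
  outer loop
   vertex 2.2 0.2 0.9
   vertex 0.7 0.7 6.0
   vertex 0.5 0.4 2.5
  endloop
 endfacet
 facet normal 0.695 -0.667 0.270
  outer loop
   vertex 2.2 0.2 0.9
   vertex 5.0 3.4 1.6
   vertex 0.7 0.7 6.0
  endloop
 endfacet
 facet normal -0.334 0.906 -0.258
  outer loop
   vertex 0.8 4.9 2.4
   vertex 2.7 6.0 3.8
   vertex 3.7 5.4 0.4
  endloop
 endfacet
 facet normal -0.996 0.068 0.051
  outer loop
   vertex 0.8 4.9 2.4
   vertex 0.5 0.4 2.5
   vertex 0.7 0.7 6.0
  endloop
 endfacet
 facet normal -0.683 0.485 0.546
  outer loop
   vertex 0.8 4.9 2.4
   vertex 0.7 0.7 6.0
   vertex 2.7 6.0 3.8
  endloop
 endfacet
 facet normal -0.683 0.029 -0.730
  outer loop
   vertex 0.8 4.9 2.4
   vertex 2.2 0.2 0.9
   vertex 0.5 0.4 2.5
  endloop
 endfacet
 facet normal -0.576 0.088 -0.813
  outer loop
   vertex 0.8 4.9 2.4
   vertex 3.7 5.4 0.4
   vertex 2.2 0.2 0.9
  endloop
 endfacet
 facet normal 0.784 0.196 0.588
  outer loop
   vertex 4.6 5.6 1.4
   vertex 2.7 6.0 3.8
   vertex 5.0 3.4 1.6
  endloop
 endfacet
 facet normal -0.019 0.984 -0.179
  outer loop
   vertex 4.6 5.6 1.4
   vertex 3.7 5.4 0.4
   vertex 2.7 6.0 3.8
  endloop
 endfacet
 facet normal 0.738 -0.667 0.099
  outer loop
   vertex 4.9 3.2 1.0
   vertex 5.0 3.4 1.6
   vertex 2.2 0.2 0.9
  endloop
 endfacet
 facet normal 0.205 -0.152 -0.967
  outer loop
   vertex 4.9 3.2 1.0
   vertex 2.2 0.2 0.9
   vertex 3.7 5.4 0.4
  endloop
 endfacet
 facet normal 0.965 0.156 -0.213
  outer loop
   vertex 4.9 3.2 1.0
   vertex 4.6 5.6 1.4
   vertex 5.0 3.4 1.6
  endloop
 endfacet
 facet normal 0.708 0.201 -0.677
  outer loop
   vertex 4.9 3.2 1.0
   vertex 3.7 5.4 0.4
   vertex 4.6 5.6 1.4
  endloop
 endfacet
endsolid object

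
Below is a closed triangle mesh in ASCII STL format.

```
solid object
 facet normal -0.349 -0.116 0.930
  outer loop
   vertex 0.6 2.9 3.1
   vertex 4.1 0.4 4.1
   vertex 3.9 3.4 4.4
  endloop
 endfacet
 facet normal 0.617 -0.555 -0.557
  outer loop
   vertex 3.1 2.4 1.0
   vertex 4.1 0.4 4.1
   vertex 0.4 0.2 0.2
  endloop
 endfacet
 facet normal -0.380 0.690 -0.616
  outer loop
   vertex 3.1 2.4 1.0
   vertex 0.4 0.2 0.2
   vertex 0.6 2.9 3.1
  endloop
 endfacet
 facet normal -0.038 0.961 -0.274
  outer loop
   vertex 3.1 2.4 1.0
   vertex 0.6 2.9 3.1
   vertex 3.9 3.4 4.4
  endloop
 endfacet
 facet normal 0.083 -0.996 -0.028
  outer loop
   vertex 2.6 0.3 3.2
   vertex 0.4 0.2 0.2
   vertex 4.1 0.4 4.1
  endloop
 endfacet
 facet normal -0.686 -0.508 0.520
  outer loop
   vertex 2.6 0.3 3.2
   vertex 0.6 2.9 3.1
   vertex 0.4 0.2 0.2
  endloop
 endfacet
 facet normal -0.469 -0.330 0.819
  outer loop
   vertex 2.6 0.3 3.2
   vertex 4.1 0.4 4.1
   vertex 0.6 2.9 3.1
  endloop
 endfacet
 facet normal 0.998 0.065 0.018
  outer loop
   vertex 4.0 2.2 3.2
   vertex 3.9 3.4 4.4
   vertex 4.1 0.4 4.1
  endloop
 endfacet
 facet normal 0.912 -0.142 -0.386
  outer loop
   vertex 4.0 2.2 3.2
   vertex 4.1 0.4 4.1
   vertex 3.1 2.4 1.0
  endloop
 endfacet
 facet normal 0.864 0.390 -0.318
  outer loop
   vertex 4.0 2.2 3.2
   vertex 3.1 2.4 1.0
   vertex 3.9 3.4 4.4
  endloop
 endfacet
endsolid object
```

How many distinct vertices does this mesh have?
7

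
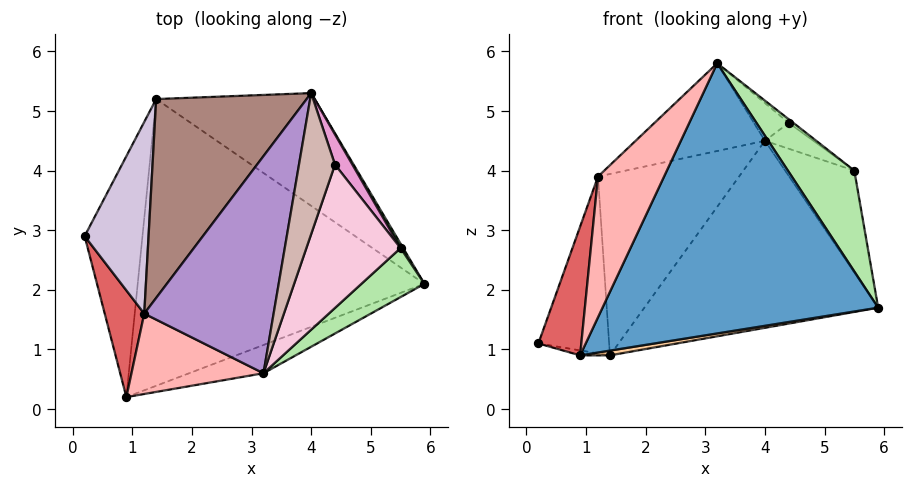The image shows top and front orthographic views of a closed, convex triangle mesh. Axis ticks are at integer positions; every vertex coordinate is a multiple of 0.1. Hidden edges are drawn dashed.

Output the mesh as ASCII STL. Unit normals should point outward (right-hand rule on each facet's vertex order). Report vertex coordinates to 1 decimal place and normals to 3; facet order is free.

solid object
 facet normal 0.367 -0.925 -0.097
  outer loop
   vertex 0.9 0.2 0.9
   vertex 5.9 2.1 1.7
   vertex 3.2 0.6 5.8
  endloop
 endfacet
 facet normal 0.563 0.708 -0.426
  outer loop
   vertex 1.4 5.2 0.9
   vertex 4.0 5.3 4.5
   vertex 5.9 2.1 1.7
  endloop
 endfacet
 facet normal -0.202 0.020 -0.979
  outer loop
   vertex 1.4 5.2 0.9
   vertex 0.9 0.2 0.9
   vertex 0.2 2.9 1.1
  endloop
 endfacet
 facet normal 0.164 -0.016 -0.986
  outer loop
   vertex 1.4 5.2 0.9
   vertex 5.9 2.1 1.7
   vertex 0.9 0.2 0.9
  endloop
 endfacet
 facet normal 0.868 0.497 0.021
  outer loop
   vertex 5.5 2.7 4.0
   vertex 5.9 2.1 1.7
   vertex 4.0 5.3 4.5
  endloop
 endfacet
 facet normal 0.758 -0.586 0.285
  outer loop
   vertex 5.5 2.7 4.0
   vertex 3.2 0.6 5.8
   vertex 5.9 2.1 1.7
  endloop
 endfacet
 facet normal -0.941 -0.260 0.215
  outer loop
   vertex 1.2 1.6 3.9
   vertex 0.2 2.9 1.1
   vertex 0.9 0.2 0.9
  endloop
 endfacet
 facet normal -0.671 -0.644 0.368
  outer loop
   vertex 1.2 1.6 3.9
   vertex 0.9 0.2 0.9
   vertex 3.2 0.6 5.8
  endloop
 endfacet
 facet normal -0.570 0.308 0.762
  outer loop
   vertex 1.2 1.6 3.9
   vertex 3.2 0.6 5.8
   vertex 4.0 5.3 4.5
  endloop
 endfacet
 facet normal -0.762 0.439 0.476
  outer loop
   vertex 1.2 1.6 3.9
   vertex 1.4 5.2 0.9
   vertex 0.2 2.9 1.1
  endloop
 endfacet
 facet normal -0.724 0.465 0.510
  outer loop
   vertex 1.2 1.6 3.9
   vertex 4.0 5.3 4.5
   vertex 1.4 5.2 0.9
  endloop
 endfacet
 facet normal 0.051 0.258 0.965
  outer loop
   vertex 4.4 4.1 4.8
   vertex 4.0 5.3 4.5
   vertex 3.2 0.6 5.8
  endloop
 endfacet
 facet normal 0.810 0.381 0.446
  outer loop
   vertex 4.4 4.1 4.8
   vertex 5.5 2.7 4.0
   vertex 4.0 5.3 4.5
  endloop
 endfacet
 facet normal 0.605 0.020 0.796
  outer loop
   vertex 4.4 4.1 4.8
   vertex 3.2 0.6 5.8
   vertex 5.5 2.7 4.0
  endloop
 endfacet
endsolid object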